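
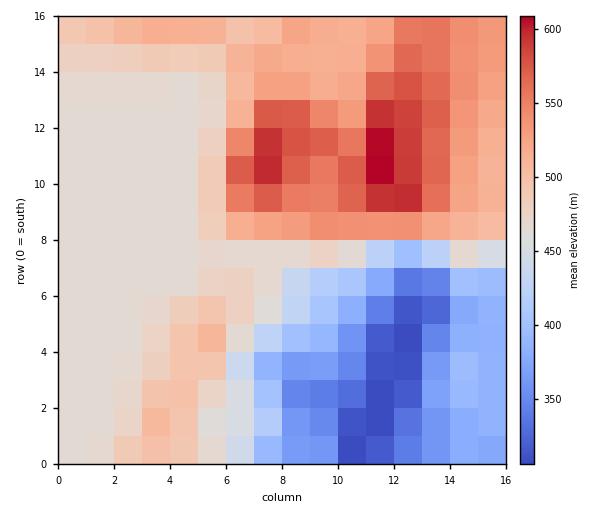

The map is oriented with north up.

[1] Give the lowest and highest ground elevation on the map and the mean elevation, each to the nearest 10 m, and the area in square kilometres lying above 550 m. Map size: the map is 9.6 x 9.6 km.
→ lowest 300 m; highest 620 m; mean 470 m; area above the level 12.6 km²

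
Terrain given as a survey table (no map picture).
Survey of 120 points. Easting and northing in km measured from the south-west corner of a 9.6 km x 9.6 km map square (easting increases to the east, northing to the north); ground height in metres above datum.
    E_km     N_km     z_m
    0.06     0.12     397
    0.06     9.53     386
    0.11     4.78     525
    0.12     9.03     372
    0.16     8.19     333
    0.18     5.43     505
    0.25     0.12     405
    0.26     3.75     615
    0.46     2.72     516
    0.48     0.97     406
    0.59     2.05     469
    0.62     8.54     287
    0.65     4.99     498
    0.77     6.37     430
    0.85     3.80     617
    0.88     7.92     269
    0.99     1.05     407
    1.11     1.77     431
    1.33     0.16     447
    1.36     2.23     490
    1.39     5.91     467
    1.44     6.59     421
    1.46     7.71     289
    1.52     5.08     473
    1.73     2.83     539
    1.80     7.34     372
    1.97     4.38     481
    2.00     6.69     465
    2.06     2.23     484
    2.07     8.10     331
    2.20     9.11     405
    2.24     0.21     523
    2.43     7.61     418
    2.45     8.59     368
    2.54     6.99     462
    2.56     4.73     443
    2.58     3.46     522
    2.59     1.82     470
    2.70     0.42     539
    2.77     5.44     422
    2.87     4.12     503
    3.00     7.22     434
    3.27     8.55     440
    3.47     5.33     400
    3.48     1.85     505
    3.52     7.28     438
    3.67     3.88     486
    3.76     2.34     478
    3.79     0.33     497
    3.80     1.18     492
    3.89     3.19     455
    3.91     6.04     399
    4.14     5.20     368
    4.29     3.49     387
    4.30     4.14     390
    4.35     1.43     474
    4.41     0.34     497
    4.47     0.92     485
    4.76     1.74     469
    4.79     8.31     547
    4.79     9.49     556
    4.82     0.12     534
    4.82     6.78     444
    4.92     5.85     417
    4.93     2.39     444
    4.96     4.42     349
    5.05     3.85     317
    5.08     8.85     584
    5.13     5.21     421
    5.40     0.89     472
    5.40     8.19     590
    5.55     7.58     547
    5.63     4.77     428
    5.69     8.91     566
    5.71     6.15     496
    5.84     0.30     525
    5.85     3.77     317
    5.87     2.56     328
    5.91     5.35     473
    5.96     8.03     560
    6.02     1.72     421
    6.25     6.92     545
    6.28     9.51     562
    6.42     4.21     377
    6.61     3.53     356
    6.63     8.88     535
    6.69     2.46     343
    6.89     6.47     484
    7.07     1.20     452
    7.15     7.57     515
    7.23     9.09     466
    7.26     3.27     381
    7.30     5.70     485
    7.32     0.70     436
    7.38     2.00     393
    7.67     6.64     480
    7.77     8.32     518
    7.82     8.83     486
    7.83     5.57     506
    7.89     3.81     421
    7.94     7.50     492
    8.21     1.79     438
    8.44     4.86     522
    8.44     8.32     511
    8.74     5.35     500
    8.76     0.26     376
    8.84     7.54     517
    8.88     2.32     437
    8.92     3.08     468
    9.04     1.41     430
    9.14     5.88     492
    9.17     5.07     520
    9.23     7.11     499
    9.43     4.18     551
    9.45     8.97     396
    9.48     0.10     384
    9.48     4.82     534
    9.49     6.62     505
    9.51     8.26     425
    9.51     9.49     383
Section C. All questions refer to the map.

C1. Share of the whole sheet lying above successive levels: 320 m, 97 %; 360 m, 92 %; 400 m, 82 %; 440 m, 63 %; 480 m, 40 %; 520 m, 16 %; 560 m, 4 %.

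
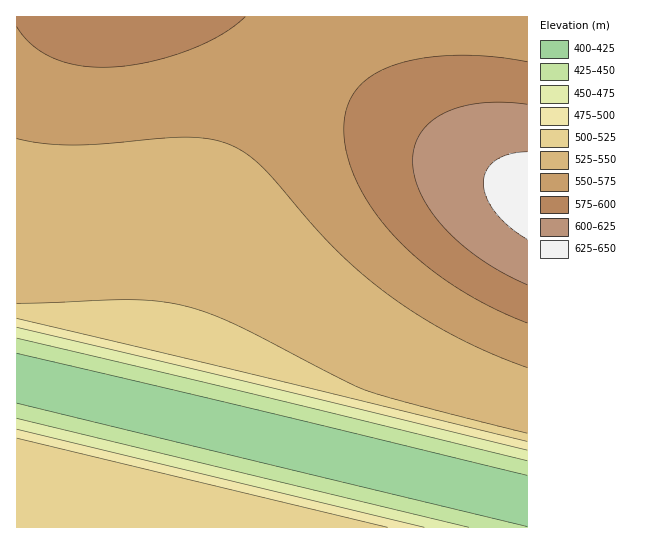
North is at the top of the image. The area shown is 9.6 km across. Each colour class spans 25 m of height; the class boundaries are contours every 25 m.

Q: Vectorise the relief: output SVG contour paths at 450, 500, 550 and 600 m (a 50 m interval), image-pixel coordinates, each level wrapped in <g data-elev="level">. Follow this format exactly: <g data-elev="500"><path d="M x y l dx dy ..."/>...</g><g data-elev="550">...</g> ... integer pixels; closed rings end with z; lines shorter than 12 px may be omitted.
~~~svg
<g data-elev="450"><path d="M469 527l-452-109"/><path d="M17 338l510 123"/></g><g data-elev="500"><path d="M388 527l-371-89"/><path d="M17 318l510 123"/></g><g data-elev="550"><path d="M17 139l28 5 30 1 92-7 24-1 23 3 19 6 14 8 14 11 70 80 26 24 28 23 33 23 35 20 37 18 37 15"/></g><g data-elev="600"><path d="M527 104l-24-2-21 1-20 3-17 7-15 9-9 11-6 13-2 15 2 16 6 17 10 17 14 18 17 16 20 15 21 13 24 12"/></g>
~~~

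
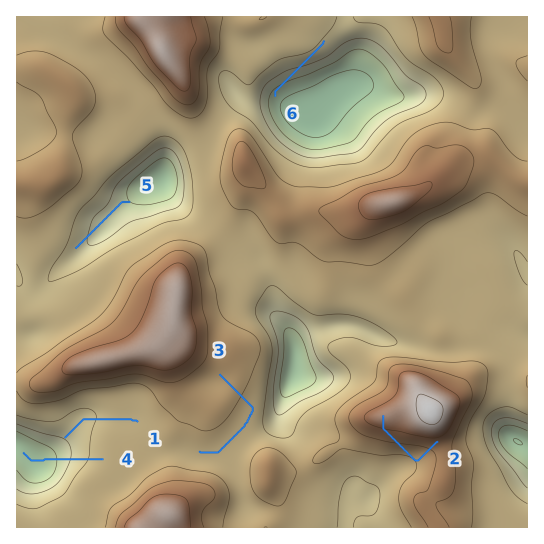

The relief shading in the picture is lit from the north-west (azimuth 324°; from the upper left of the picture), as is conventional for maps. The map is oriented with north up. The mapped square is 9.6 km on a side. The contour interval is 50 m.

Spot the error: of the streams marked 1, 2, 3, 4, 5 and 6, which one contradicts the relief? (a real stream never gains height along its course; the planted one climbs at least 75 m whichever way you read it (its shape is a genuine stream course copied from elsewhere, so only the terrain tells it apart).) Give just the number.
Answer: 2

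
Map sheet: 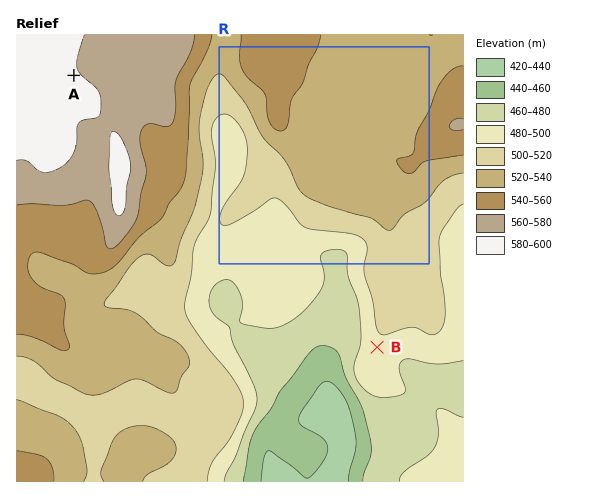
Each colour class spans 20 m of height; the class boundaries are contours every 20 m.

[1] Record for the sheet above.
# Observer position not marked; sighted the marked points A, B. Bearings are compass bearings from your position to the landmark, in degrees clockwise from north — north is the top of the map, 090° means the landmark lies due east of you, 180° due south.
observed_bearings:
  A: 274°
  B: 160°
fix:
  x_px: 283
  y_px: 90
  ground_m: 545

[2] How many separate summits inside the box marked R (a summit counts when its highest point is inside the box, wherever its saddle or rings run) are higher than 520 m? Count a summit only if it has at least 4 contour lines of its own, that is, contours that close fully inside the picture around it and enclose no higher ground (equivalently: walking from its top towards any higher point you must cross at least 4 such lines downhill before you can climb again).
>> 0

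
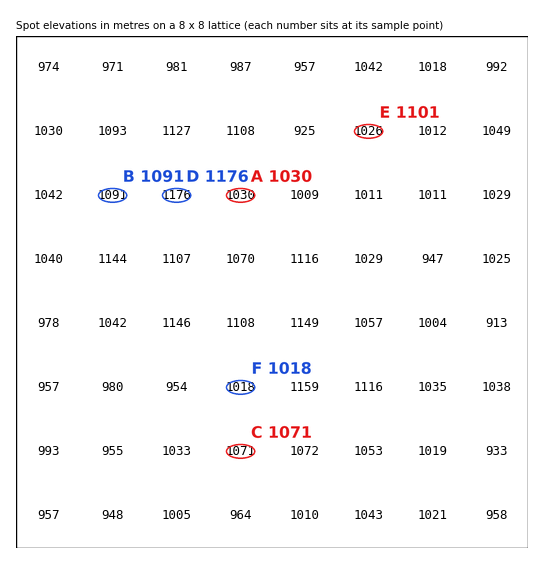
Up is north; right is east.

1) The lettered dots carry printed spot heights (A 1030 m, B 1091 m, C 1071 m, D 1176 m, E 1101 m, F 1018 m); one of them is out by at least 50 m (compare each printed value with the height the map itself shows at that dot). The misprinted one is E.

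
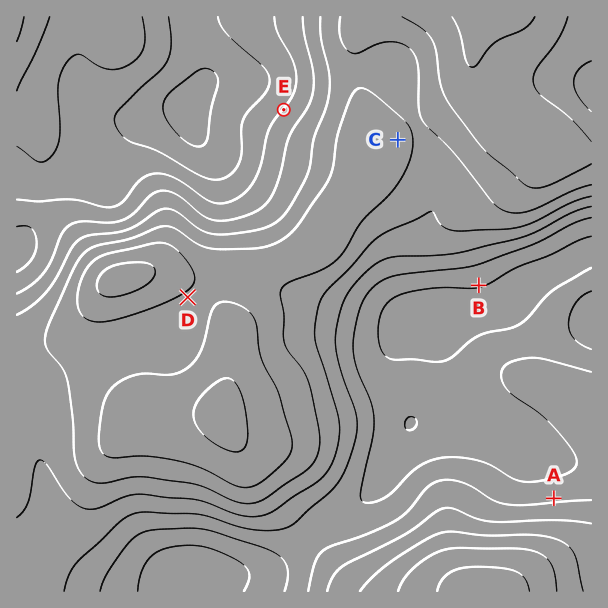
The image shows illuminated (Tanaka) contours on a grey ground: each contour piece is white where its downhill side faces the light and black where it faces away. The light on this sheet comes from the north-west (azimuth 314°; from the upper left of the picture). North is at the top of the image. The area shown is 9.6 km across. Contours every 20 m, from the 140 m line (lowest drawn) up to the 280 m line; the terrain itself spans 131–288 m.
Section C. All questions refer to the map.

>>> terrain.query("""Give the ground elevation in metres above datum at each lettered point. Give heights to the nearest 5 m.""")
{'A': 195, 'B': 160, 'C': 245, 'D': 260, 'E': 180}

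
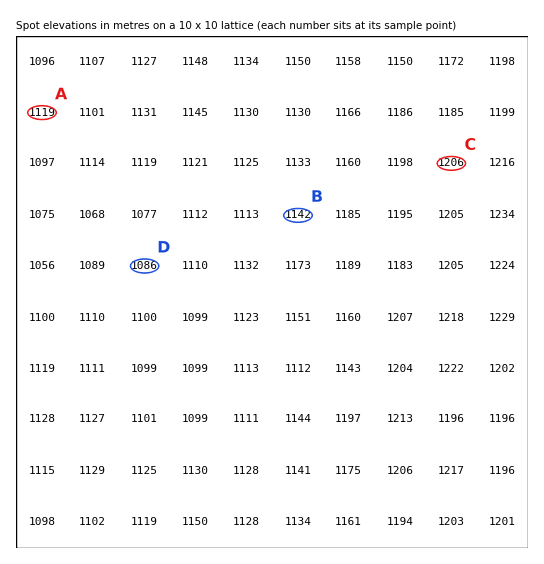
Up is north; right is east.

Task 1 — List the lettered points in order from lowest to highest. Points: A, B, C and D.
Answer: D A B C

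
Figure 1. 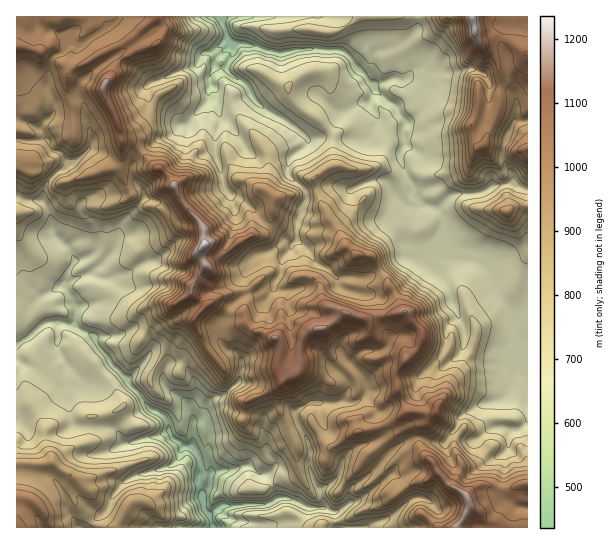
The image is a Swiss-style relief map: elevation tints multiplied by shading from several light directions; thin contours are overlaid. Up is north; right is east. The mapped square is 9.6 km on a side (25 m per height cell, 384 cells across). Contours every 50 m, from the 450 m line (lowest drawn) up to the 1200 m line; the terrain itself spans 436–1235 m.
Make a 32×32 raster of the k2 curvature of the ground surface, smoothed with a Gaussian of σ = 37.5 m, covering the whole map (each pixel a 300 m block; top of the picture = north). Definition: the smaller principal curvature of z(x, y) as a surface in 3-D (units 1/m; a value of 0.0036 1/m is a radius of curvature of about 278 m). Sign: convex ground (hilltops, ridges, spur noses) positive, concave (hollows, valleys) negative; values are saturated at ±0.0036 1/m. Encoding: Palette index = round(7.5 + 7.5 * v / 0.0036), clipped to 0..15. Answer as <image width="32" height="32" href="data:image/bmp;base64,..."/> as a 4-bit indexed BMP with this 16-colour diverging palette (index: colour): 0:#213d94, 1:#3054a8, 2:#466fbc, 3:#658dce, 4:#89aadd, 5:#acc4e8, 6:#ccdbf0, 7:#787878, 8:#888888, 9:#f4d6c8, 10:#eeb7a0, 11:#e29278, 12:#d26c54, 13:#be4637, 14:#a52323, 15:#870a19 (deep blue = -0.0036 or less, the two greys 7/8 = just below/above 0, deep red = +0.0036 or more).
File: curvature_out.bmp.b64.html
<image width="32" height="32" href="data:image/bmp;base64,Qk12AgAAAAAAAHYAAAAoAAAAIAAAACAAAAABAAQAAAAAAAACAAATCwAAEwsAABAAAAAAAAAAlD0hAKhUMAC8b0YAzo1lAN2qiQDoxKwA8NvMAHh4eACIiIgAyNb0AKC37gB4kuIAVGzSADdGvgAjI6UAGQqHAIR0ZHUjIgVmdnUzMlU2VndoVWNnh0AQAAAAAnYBI3VlZVZ2B2hwWIdGMEMXVUZXZ1Znd2ABYSJDVggVNFNjFUdlgzNXpjFXRkcHB2VnVUQ0RUZ3MAEkRmR3BmM1MhI2Rld0ZWiQZEeEYXRnVmdgdVV3ZneFBEVFVEFDRURkkyVmd3d3YINEIFR2R1VHRHZWd3d3dwJ0dHQmeHVUViNHdndnZ4FlNFWEFnZzVGWUM2Z3V1hSaTVGRGV0NTVEWCVmd3MzNVRWRkdkZIdEZVgzZnd3dHdnVxVEc2NGhleVQ3Z3dnR3ZFVkVERUVSM0ZkV3Z3dlZmZDVVRHJ2Q1WERXd3d3hWZ2QTVTRjYiZ2NGd3d3d3V3aGJHVENDNYdzZ3d2ZmZXZmZmNlJ1UnZlRnd3ZWWGRlY0VVdiVHFoZVd3ZXakMGZGYyRUUlaEJ1dmdmM1hVJWdGA3dTRoUFRCNldlYRB4EYdilkYGZERoeHZXVnMVeAQEYzc1J0dkVlRWZ1aHCjFpNXZSVkVodUVnd1dWZwZEVzV1ZFZWdiWHd2dHVHVhd0c2ZVVkV0J3dnZSd2R0c3dFODQndTgHd2d3J3dkgVV1RyRkUSQgeGh4cXZ3YwBnVzV0RnVhMnEAIAZ3d2NVSHZWVnZmVlEFhkdWd2ZVlVd2dnZmZjMTNERFZ3dkY3R3"/>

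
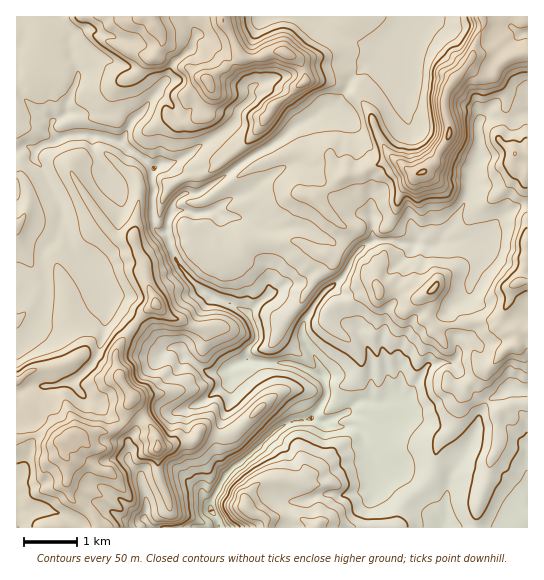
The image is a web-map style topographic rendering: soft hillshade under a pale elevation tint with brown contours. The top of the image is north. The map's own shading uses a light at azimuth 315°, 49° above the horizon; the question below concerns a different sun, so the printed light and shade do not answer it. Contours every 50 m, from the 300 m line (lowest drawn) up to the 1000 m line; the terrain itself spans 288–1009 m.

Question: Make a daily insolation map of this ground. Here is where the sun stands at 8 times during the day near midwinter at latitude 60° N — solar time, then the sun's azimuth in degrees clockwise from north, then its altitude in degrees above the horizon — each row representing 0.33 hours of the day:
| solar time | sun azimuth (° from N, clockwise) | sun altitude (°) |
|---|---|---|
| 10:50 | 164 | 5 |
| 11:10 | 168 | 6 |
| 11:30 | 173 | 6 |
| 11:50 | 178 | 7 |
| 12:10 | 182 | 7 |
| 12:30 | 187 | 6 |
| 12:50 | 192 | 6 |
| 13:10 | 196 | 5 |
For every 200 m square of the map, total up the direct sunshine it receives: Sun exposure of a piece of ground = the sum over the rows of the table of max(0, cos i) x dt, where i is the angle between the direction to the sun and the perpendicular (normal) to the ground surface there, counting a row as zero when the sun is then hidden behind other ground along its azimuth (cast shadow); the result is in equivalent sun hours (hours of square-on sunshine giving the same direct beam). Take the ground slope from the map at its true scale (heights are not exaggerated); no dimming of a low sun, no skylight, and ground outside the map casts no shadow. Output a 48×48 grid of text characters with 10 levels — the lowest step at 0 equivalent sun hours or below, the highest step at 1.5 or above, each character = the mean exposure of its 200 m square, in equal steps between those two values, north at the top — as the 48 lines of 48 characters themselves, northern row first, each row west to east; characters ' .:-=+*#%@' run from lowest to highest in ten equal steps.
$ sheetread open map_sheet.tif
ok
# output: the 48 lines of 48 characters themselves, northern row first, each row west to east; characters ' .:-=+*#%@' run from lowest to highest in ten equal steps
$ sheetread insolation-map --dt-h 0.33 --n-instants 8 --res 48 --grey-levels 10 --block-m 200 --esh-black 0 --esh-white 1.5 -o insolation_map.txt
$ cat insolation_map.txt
....:**+---=-  .:.::         ..::....      ::::-
.....--.-=++=:... .+          ::::..       .:. .
......-*=  .:-::   ..          ....          .  
.....:.:*%+. :*:    .  :=:    ....         ..  :
.....::.  =*%@+     +@@@@@+......         :-.-%@
::::::..   -*#-=:  +#%=.      ..         .+-:+##
::::-:..:-+++.  =+..::    =%%+:         .+#@@#--
:----.::-=+=- .:-*#=-.   =@%*+=:        :=+#%+:.
.:--------=-   -:-##+   =@#=:.:=:      ...-+:.. 
:.:- .::::=  ...::=+:..-#*=.   .-       . :-    
::..::-++*- .=++*%%-  -%#:      ::      . .:    
=+=       .==+**#+.  .%%:        -      -+-::   
..         =*+++:   .#+   .      ..    .##=:=-  
  :.  . :   -.    .:#: .:::::.    =:   .=+-.  ::
  .-:  ..:.     .:+* .--:   ..  .==*- :+=::.:==:
.  :-:  ...    =*#- :=-.     :=+=++==#%+....:-+=
.  .--     .. +-. .==:.::..  :----::@@@@*=.. -=*
    :--      .- :=+:..:::=+=. ::--:-#@%%%=..---:
 :...:-:     .     :::::---==.  .-:++*++=::--:  
:::...:-.             .::::-=+:  ..=:::...::..  
-::...:--      ...  ..      :-==+.==:.  .::..   
:::...:----.   .:.  .::---:.  :+.        ....  :
:.....:.:-:.   .-:...:-+=---:.--          ..   .
:...... ....    :--::--====--=+   .       ..    
.....     ::     .=========:=%: :       .:.     
.. ..      :       .=+=:.  :*  :-:...  --.   :=#
.                    -=   .*.  :==+-.:++-   ..--
            ++        .   += :-=+#*::+--     .-:
           .+%*-      ::.-*..::--=+**-:   ...:. 
           :-=*#+---:. .:=--+-. ::-=*+-:-==---..
           .. .:--+##=  -=.=++=.:=-===*+.-.::. .
                .=++-  .:...=++=:--==-***-.  :#+
                 ::        .:=-=-----==...: .##*
 -:.                        .:::-----=.   :=+*++
=:.     =+                    .:------:.. :+*=:-
.        ::   ..        .++-. :==--:::-+=--=-   
:.        =*           -*:    :: ....:---=++. .:
..       .==          +*.       .:....:-===-:-:-
         .+-      .  =+         .....  .:-=:::=-
.:  .:..-++:.    =-:=-          .....  .-=-...:-
=:.---=:::--:-=*%#++=          .....::.:--.  :::
=:.=--==:  +@@@#%*++.          ...::::::::  :---
::=+-=+-.  =-:.=+*=:            .......::. .:--:
.:=::--+#- .-: .=#+    ... ..         :-:...:--:
::-+*-:.:*..==  .+=     :--. .:.     .--:...--::
:-=++-..:.*:--. ..:                 .:::::.:-:::
:.  -*=  -+*--=.. .##+.              .::::-=-:..
:    :=:  : +@@@#=.*@@*:---. :.      ..:::--:..:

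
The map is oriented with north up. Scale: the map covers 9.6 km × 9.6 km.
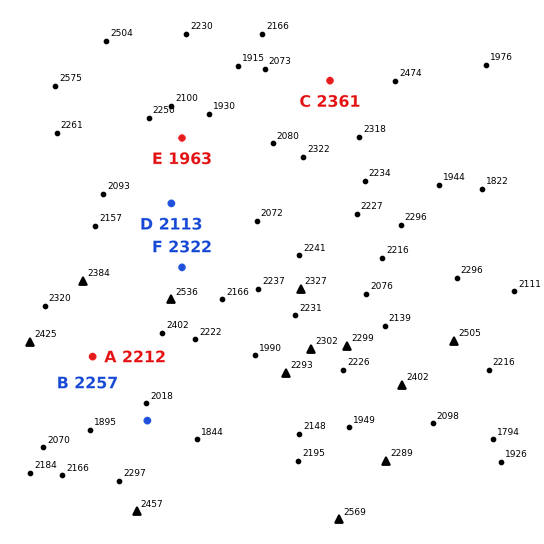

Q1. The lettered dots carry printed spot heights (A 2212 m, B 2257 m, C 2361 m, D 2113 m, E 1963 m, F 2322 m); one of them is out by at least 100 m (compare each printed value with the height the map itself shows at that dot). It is B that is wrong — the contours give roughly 2057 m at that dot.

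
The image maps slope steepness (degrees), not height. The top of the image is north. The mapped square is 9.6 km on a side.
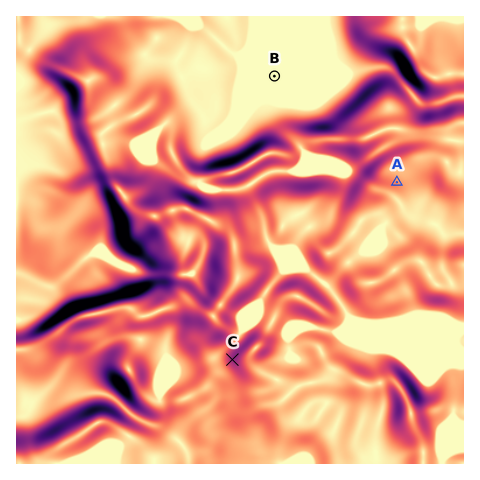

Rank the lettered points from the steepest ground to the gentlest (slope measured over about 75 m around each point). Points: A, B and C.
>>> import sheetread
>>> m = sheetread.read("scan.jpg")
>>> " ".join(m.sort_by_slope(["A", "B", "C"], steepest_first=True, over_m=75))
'C A B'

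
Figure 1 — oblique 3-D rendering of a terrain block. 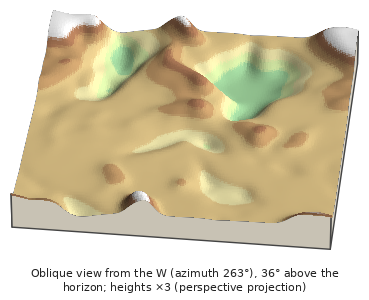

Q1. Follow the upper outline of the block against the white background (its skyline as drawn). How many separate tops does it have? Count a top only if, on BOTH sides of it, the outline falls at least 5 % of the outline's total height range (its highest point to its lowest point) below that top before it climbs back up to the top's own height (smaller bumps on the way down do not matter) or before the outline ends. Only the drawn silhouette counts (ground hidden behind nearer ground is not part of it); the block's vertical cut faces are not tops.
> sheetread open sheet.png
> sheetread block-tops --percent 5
2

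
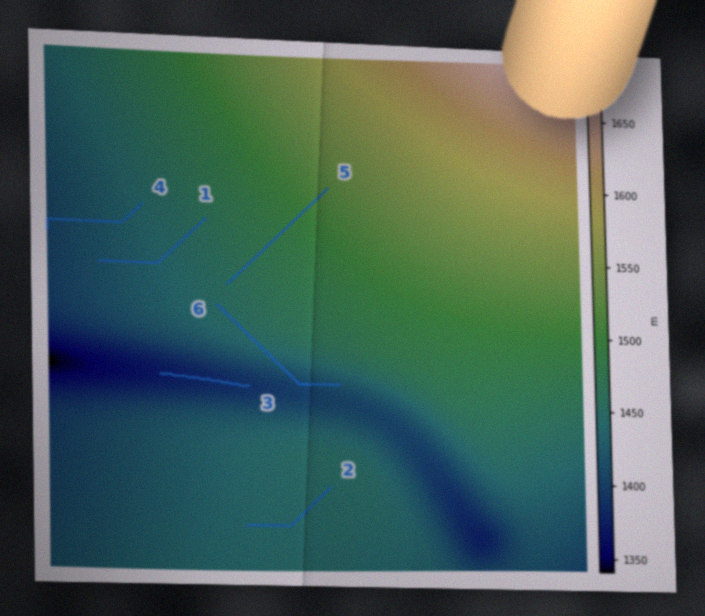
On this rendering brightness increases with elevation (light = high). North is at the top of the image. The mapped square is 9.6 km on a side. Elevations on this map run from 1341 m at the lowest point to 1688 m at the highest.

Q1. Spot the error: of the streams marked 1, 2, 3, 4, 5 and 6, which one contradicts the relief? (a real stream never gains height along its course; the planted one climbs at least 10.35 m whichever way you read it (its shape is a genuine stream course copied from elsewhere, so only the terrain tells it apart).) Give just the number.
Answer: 6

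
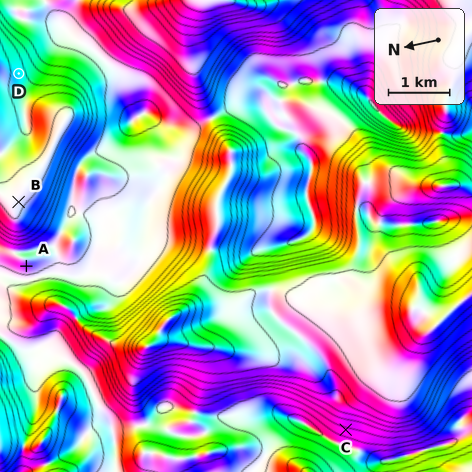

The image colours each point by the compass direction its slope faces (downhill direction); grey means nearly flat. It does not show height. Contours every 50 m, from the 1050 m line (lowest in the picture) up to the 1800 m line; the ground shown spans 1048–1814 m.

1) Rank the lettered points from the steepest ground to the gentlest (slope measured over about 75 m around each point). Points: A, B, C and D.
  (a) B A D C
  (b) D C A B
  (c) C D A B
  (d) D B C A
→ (c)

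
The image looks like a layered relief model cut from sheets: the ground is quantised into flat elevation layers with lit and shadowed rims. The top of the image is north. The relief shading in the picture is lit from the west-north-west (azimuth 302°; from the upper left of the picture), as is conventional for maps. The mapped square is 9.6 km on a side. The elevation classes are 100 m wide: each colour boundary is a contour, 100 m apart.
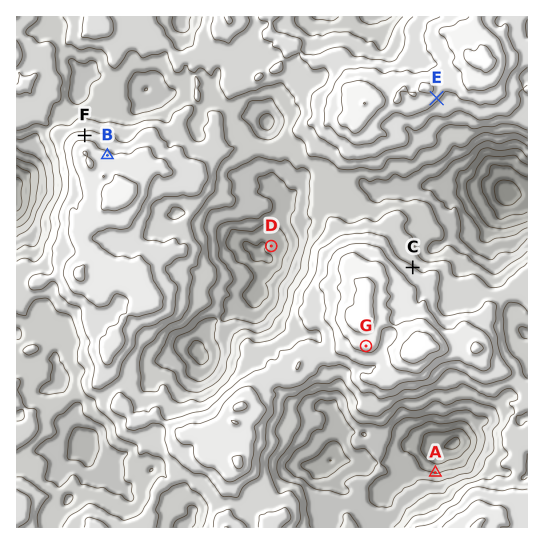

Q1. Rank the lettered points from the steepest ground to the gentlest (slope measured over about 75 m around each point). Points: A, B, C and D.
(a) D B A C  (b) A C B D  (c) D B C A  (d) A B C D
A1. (b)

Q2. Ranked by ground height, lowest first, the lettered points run F E G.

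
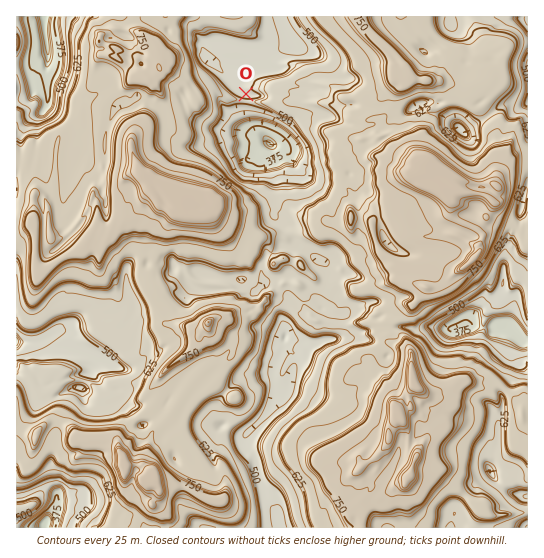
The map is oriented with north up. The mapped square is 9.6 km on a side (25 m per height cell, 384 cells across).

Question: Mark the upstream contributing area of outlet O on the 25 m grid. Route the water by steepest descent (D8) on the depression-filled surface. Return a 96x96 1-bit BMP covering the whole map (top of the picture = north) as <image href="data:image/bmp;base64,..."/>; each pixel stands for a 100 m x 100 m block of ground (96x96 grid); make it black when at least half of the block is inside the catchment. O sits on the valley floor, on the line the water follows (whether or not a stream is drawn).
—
<image width="96" height="96" href="data:image/bmp;base64,Qk2+BAAAAAAAAD4AAAAoAAAAYAAAAGAAAAABAAEAAAAAAIAEAAATCwAAEwsAAAIAAAAAAAAA////AAAAAAAAAAAAAAAAAAAAAAAAAAAAAAAAAAAAAAAAAAAAAAAAAAAAAAAAAAAAAAAAAAAAAAAAAAAAAAAAAAAAAAAAAAAAAAAAAAAAAAAAAAAAAAAAAAAAAAAAAAAAAAAAAAAAAAAAAAAAAAAAAAAAAAAAAAAAAAAAAAAAAAAAAAAAAAAAAAAAAAAAAAAAAAAAAAAAAAAAAAAAAAAAAAAAAAAAAAAAAAAAAAAAAAAAAAAAAAAAAAAAAAAAAAAAAAAAAAAAAAAAAAAAAAAAAAAAAAAAAAAAAAAAAAAAAAAAAAAAAAAAAAAAAAAAAAAAAAAAAAAAAAAAAAAAAAAAAAAAAAAAAAAAAAAAAAAAAAAAAAAAAAAAAAAAAAAAAAAAAAAAAAAAAAAAAAAAAAAAAAAAAAAAAAAAAAAAAAAAAAAAAAAAAAAAAAAAAAAAAAAAAAAAAAAAAAAAAAAAAAAAAAAAAAAAAAAAAAAAAAAAAAAAAAAAAAAAAAAAAAAAAAAAAAAAAAAAAAAAAAAAAAAAAAAAAAAAAAAAAAAAAAAAAAAAAAAAAAAAAAAAAAAAAAAAAAAAAAAAAAAAAAAAAAAAAAAAAAAAAAAAAAAAAAAAAAAAAAAAAAAAAAAAAAAAAAAAAAAAAAAAAAAAAAAAAAAAAAAAAAAAAAAAAAAAAAAAAAAAAAAAAAAAAAAAAAAAAAAAAAAAAAAAAAAAAAAAAAAAAAAAAAAAAAAAAAAAAAAAAAAAAAAAAAAAAAAAAAAAAAAAAAAAAAAAAAAAAAAAAAAAAAAD4AAAAAAAAAAAAAD/+AAAAAAAAAAAAAP//AAAAAAAAAAAAAf//gAAAAAAADAAAA///gAAAAAAAHAAAA///gAAAAAAAPwAAB///wAAAAAAAf/+AB///gAAAAAAA///AB///AAAAAAAB////j//4AAAAAAAD///////wAAAAAAAD///////wAAAAAAAB///////wAAAAAAAB///////gAAAAAADH///////gAAAAAAH///////+AAAAAAAf///////+AAAAAAA////////8AAAAAAD////////4AAAAAAH////////4AAAAAAH////////wAAAAAAP////////AAAAAAAP///////+AAAAAAAP///////8AAAAAAAf///////4AAAAAAAP///////wAAAAAAAH///////AAAAAAAAH///////AAAAAAAAD///////AAAAAAAAB//////wAAAAAAAAA//////AAAAAAAAAA/////4AAAAAAAAAA//5//gAAAAAAAAAAfjB/8AAAAAAAAAAAfAA+AAAAAAAAAAAA+AAAAAAAAAAAAAAB8AAAAAAAAAAAAAAA4AAAAAAAAAAAAAAAAAAAAAAAAAAAAAAAAAAAAAAAAAAAAAAAAAAAAAAAAAAAAAAAAAAAAAAAAAAAAAAAAAAAAAAAAAAAAAAAAAAAAAAAAAAAAAAAAAAAAAAAAAAAAAAAAAAAAAAAAAAAAAAAAAAAAAAAAAAAAAAAAAAAAAAAAAAA="/>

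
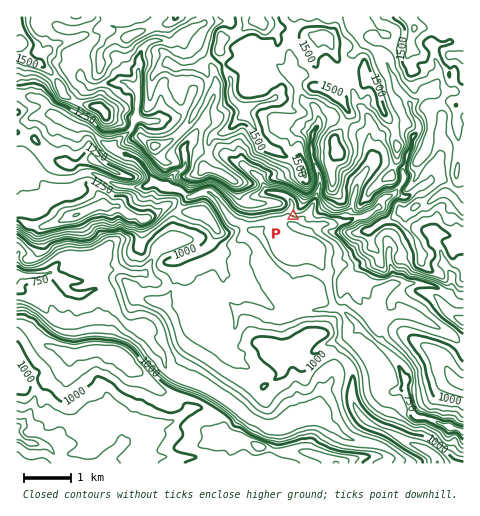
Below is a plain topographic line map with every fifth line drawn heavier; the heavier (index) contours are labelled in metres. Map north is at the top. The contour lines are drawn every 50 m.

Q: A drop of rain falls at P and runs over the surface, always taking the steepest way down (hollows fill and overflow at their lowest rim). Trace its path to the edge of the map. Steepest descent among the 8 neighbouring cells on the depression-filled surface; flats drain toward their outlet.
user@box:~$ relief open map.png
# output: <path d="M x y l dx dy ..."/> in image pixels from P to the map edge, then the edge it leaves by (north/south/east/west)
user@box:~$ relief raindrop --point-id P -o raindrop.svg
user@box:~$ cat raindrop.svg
<path d="M293 216l0 7 5 1 4 4 6 1 7 7 8 5 6 5 0 11-1 1 0 7 1 1 0 24 1 1 0 6 3 4 0 4 6 4 4 2 7 7 1 0 32 31 2 1 12 13 6 12 1 15 3 5 2 5 4 10 0 3 6 4 5 0 18 8 3 0 3 3 8 0 4 3 3 0"/>
exit: east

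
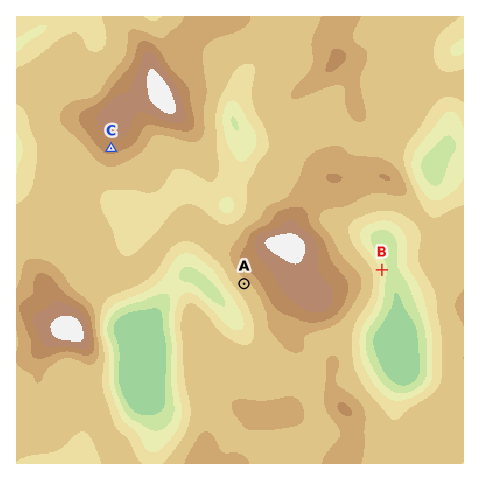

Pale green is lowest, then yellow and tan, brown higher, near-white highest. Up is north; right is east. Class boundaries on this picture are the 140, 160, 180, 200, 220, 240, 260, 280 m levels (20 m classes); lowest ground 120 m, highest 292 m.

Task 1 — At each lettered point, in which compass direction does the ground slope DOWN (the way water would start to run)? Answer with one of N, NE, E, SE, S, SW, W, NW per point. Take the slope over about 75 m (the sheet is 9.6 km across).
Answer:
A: SW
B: E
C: S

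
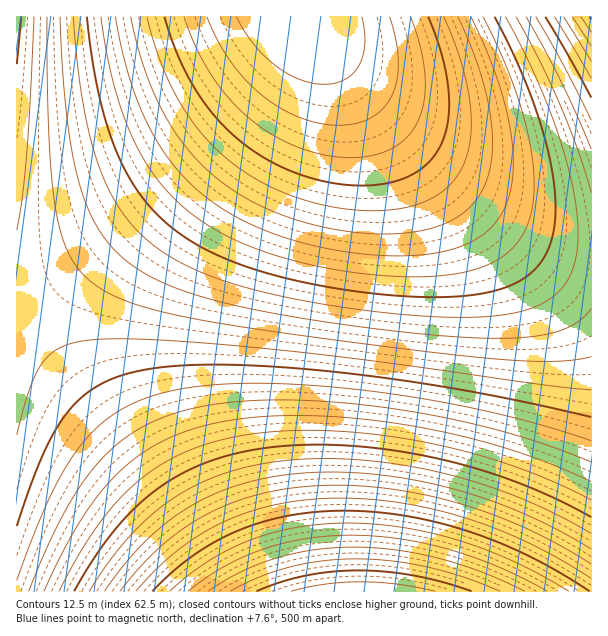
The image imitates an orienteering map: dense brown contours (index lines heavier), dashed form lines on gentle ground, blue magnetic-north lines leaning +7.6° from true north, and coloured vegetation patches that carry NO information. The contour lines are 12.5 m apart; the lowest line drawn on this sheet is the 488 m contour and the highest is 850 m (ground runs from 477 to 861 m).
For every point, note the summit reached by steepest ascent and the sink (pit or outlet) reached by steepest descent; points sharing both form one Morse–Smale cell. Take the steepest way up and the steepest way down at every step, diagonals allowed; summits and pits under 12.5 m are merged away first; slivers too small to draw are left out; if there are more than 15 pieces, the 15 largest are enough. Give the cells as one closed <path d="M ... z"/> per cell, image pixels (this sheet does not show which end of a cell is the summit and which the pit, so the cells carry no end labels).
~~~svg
<path d="M306 16l-5 1-1 18-14 28-22 32-30 34-91 88-71 60-56 44 1 271 575-1 0-342-25-2-33-11-37-20-36-28-41-36-44-45-38-45z"/><path d="M300 16l-284 1 1 303 55-43 71-60 91-88 30-34 26-39 11-27z"/><path d="M591 16l-283 0-1 2 31 44 38 45 44 45 41 36 36 28 37 20 33 11 24 1z"/>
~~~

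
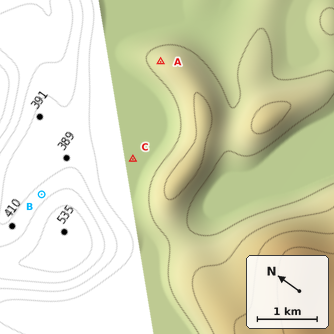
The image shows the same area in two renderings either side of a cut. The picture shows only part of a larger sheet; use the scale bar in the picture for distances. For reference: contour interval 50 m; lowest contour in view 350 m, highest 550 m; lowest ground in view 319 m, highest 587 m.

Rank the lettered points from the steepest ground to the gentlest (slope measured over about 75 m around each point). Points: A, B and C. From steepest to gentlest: B A C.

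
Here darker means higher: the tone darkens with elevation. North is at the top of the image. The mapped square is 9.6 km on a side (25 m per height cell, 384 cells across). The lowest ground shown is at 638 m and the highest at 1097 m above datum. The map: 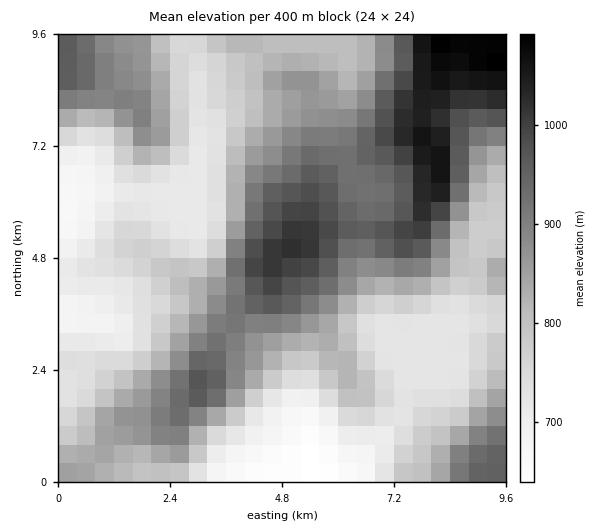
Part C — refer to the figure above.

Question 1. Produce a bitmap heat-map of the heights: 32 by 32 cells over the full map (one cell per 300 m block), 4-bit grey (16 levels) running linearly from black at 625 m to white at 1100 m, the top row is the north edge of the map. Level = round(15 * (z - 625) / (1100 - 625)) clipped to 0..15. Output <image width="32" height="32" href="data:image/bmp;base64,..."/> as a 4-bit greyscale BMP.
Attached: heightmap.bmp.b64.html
<image width="32" height="32" href="data:image/bmp;base64,Qk12AgAAAAAAAHYAAAAoAAAAIAAAACAAAAABAAQAAAAAAAACAAATCwAAEwsAABAAAAAAAAAAAAAAABEREQAiIiIAMzMzAERERABVVVUAZmZmAHd3dwCIiIgAmZmZAKqqqgC7u7sAzMzMAN3d3QDu7u4A////AHd2ZlVUIREREQERI1Znmqp3d2ZmdjIRERABESNVZ5qqZnd2eIdDIhERESIjRVaJqlVneImYVDMiEREjMzRVaJlFZ4iJqXZTIhESREM0VFaIRFZ3iaqpdTIiI1VUM0RFdzNFZ4mruoZUMjVmVDMzNGczRVZ4mrqYZURFZlQzMzRWRERFV4q6mHZVVmVDMzMzRTMzM0Z4qph3ZmdlMzMzNFUiIiNFeJmYiHd3ZDMzMzNFIiIjRWeJmZmYd1QzMzMzRCIiM0RWeJqrqZhlRERDM0QiIjNEVniau7qph2ZmVERVMzM0RWZnmsy7uph3eHZVZzM0RFVVV5vMzLqYiZmHZWciNEVUQzWLzNzLqZq7qGVVEiNFRDM0erzNy7q7zLllVREjRDMzNGm7zMu6q7zKdVURIzMzMzRpq8zLqqq83JZVESIzMzM0aKu7u6marN2nVRIiMzMzNGiaq7qpqrzuuGUiIkVUMzRoiZqqmqq87rhmIiNGdkMzV4iaqZq7ze65d0M0V4dTM1Z4iZmavN3tuphlVXiXUzNWZ4iIiazd3Lqqh3eJh1M0RWd3iIibzdzLvJmZmYdTRFVnd4d3m83t3N2qmYiGU0RVZ4iHZ4q97t3uuqmIdkREVWd3dmZ5re7u77qYiHZERVZmZmZmeK3u7v+6mIh1RFZmZmZmZnit7+7v"/>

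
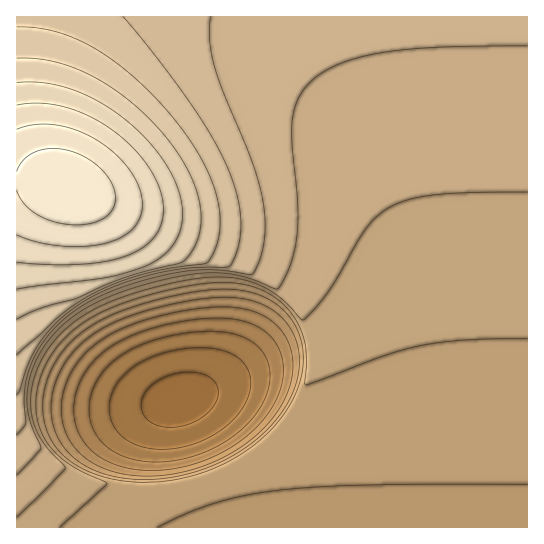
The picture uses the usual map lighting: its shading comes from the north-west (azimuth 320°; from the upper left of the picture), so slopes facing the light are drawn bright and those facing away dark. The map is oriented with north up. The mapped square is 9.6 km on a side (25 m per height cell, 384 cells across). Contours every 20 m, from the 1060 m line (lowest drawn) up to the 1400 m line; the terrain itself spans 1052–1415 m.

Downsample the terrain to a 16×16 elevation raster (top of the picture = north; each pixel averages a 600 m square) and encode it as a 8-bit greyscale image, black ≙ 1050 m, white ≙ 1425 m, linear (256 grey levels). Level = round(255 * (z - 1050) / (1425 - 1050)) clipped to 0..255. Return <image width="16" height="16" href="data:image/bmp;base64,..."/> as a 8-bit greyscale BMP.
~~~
<image width="16" height="16" href="data:image/bmp;base64,Qk02BQAAAAAAADYEAAAoAAAAEAAAABAAAAABAAgAAAAAAAABAAATCwAAEwsAAAABAAAAAAAAAAAAAAEBAQACAgIAAwMDAAQEBAAFBQUABgYGAAcHBwAICAgACQkJAAoKCgALCwsADAwMAA0NDQAODg4ADw8PABAQEAAREREAEhISABMTEwAUFBQAFRUVABYWFgAXFxcAGBgYABkZGQAaGhoAGxsbABwcHAAdHR0AHh4eAB8fHwAgICAAISEhACIiIgAjIyMAJCQkACUlJQAmJiYAJycnACgoKAApKSkAKioqACsrKwAsLCwALS0tAC4uLgAvLy8AMDAwADExMQAyMjIAMzMzADQ0NAA1NTUANjY2ADc3NwA4ODgAOTk5ADo6OgA7OzsAPDw8AD09PQA+Pj4APz8/AEBAQABBQUEAQkJCAENDQwBEREQARUVFAEZGRgBHR0cASEhIAElJSQBKSkoAS0tLAExMTABNTU0ATk5OAE9PTwBQUFAAUVFRAFJSUgBTU1MAVFRUAFVVVQBWVlYAV1dXAFhYWABZWVkAWlpaAFtbWwBcXFwAXV1dAF5eXgBfX18AYGBgAGFhYQBiYmIAY2NjAGRkZABlZWUAZmZmAGdnZwBoaGgAaWlpAGpqagBra2sAbGxsAG1tbQBubm4Ab29vAHBwcABxcXEAcnJyAHNzcwB0dHQAdXV1AHZ2dgB3d3cAeHh4AHl5eQB6enoAe3t7AHx8fAB9fX0Afn5+AH9/fwCAgIAAgYGBAIKCggCDg4MAhISEAIWFhQCGhoYAh4eHAIiIiACJiYkAioqKAIuLiwCMjIwAjY2NAI6OjgCPj48AkJCQAJGRkQCSkpIAk5OTAJSUlACVlZUAlpaWAJeXlwCYmJgAmZmZAJqamgCbm5sAnJycAJ2dnQCenp4An5+fAKCgoAChoaEAoqKiAKOjowCkpKQApaWlAKampgCnp6cAqKioAKmpqQCqqqoAq6urAKysrACtra0Arq6uAK+vrwCwsLAAsbGxALKysgCzs7MAtLS0ALW1tQC2trYAt7e3ALi4uAC5ubkAurq6ALu7uwC8vLwAvb29AL6+vgC/v78AwMDAAMHBwQDCwsIAw8PDAMTExADFxcUAxsbGAMfHxwDIyMgAycnJAMrKygDLy8sAzMzMAM3NzQDOzs4Az8/PANDQ0ADR0dEA0tLSANPT0wDU1NQA1dXVANbW1gDX19cA2NjYANnZ2QDa2toA29vbANzc3ADd3d0A3t7eAN/f3wDg4OAA4eHhAOLi4gDj4+MA5OTkAOXl5QDm5uYA5+fnAOjo6ADp6ekA6urqAOvr6wDs7OwA7e3tAO7u7gDv7+8A8PDwAPHx8QDy8vIA8/PzAPT09AD19fUA9vb2APf39wD4+PgA+fn5APr6+gD7+/sA/Pz8AP39/QD+/v4A////AHFpYl5aWFdWVlZWVlZWVlZ7cFxNSVJaWllZWVlZWVlZgVEsGxUaL1NdXVxcXFxcXHc8Hg0FBg8nV2FgX19fX197QSIQBgQKGT9lZGNiYmJil1g2IhcSFSA8amhmZWVlZbOPX0c5MC83V3FtamloaGjEwa6McmNea3t2cG1sa2tr19nY0sOwoZGDeXNwb25ubujt7OPTvaeUhXt1c3FxcXHy9/Pn07ukkYR8d3V0dHR07/Lr3MexnY2DfXl4d3d3d+Lh2Mm3pJWJgn57enp6enrOy8O2p5qPiIOAfn19fX19u7ewp52UjYiEgoGAgICAgKyppZ6Yko2JhoWEg4ODg4I="/>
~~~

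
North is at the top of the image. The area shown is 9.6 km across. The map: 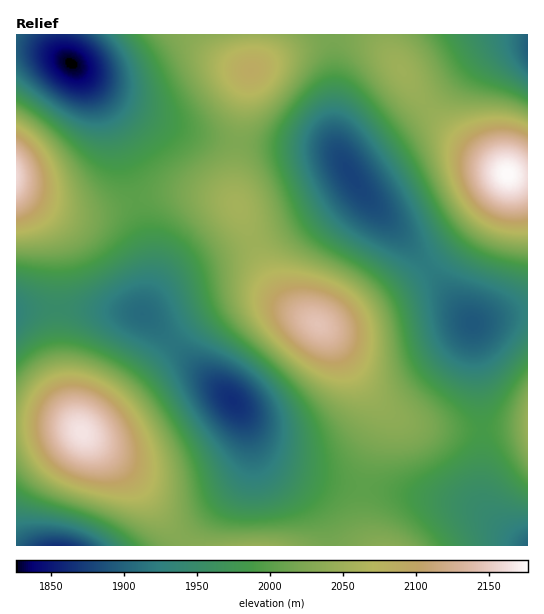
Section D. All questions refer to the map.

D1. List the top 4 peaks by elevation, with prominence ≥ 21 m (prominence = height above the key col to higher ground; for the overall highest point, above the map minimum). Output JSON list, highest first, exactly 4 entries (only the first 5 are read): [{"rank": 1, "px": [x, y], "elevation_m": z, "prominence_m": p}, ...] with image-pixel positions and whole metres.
[{"rank": 1, "px": [507, 173], "elevation_m": 2177, "prominence_m": 351}, {"rank": 2, "px": [82, 432], "elevation_m": 2166, "prominence_m": 164}, {"rank": 3, "px": [318, 324], "elevation_m": 2144, "prominence_m": 126}, {"rank": 4, "px": [251, 71], "elevation_m": 2089, "prominence_m": 66}]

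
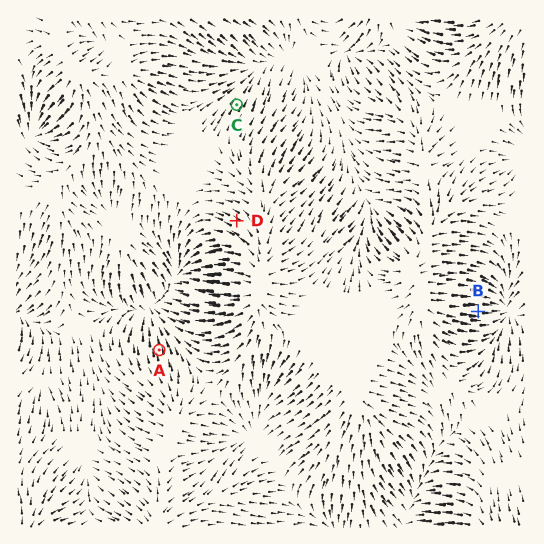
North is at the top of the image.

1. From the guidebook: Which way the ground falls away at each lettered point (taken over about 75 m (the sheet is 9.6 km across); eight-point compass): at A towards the N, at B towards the E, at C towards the NE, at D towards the NW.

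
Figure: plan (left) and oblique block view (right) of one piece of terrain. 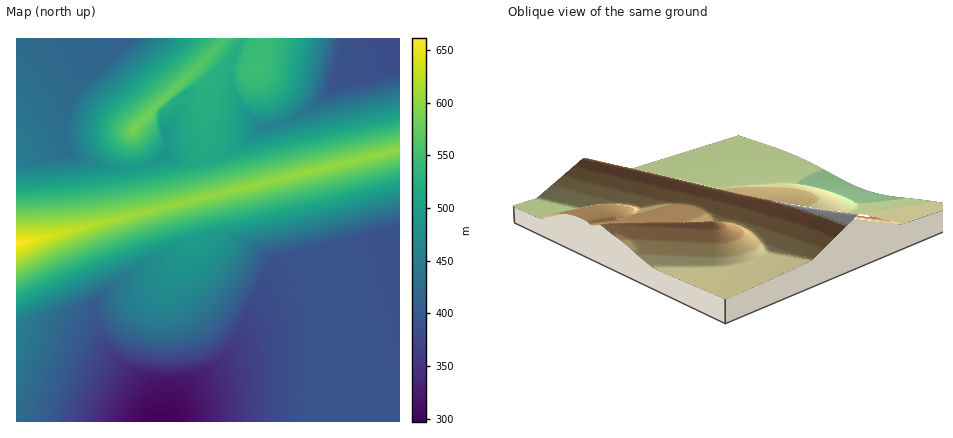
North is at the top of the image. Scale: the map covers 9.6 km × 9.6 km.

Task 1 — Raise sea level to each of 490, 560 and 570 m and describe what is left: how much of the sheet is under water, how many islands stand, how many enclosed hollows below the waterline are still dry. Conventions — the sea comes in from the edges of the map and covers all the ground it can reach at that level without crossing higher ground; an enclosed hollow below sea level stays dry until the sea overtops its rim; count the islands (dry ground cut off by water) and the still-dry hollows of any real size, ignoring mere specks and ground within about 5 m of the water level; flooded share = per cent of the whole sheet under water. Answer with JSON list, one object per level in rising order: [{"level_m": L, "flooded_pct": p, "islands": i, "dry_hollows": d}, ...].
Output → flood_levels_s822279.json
[{"level_m": 490, "flooded_pct": 64, "islands": 0, "dry_hollows": 1}, {"level_m": 560, "flooded_pct": 89, "islands": 1, "dry_hollows": 0}, {"level_m": 570, "flooded_pct": 91, "islands": 1, "dry_hollows": 0}]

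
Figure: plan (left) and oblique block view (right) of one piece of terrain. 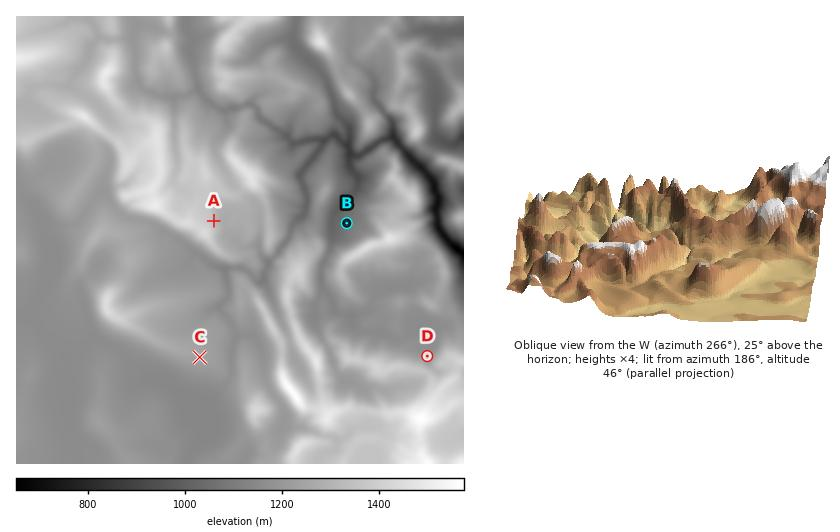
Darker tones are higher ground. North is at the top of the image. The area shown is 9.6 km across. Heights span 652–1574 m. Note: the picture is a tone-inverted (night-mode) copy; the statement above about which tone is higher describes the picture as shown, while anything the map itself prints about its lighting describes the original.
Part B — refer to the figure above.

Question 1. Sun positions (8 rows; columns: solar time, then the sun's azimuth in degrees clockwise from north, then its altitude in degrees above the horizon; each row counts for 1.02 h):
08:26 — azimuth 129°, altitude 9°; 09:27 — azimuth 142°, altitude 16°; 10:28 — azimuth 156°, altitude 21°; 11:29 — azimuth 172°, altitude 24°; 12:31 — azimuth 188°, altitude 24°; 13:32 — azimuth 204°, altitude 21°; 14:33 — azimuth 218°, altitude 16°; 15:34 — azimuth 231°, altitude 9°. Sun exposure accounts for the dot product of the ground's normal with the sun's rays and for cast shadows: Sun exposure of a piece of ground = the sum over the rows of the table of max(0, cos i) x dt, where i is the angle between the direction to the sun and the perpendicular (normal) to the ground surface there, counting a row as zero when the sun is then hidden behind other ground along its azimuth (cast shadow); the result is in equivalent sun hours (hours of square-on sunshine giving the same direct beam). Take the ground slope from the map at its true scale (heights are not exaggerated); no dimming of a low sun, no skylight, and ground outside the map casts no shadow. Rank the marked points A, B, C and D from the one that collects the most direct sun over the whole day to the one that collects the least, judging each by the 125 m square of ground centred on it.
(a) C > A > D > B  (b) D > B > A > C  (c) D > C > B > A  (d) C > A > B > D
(d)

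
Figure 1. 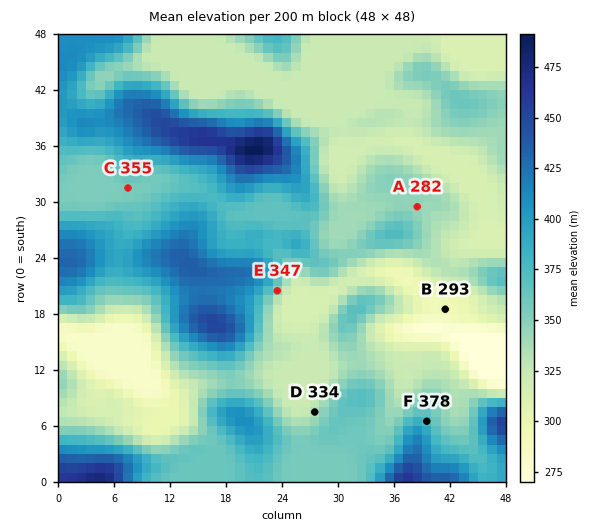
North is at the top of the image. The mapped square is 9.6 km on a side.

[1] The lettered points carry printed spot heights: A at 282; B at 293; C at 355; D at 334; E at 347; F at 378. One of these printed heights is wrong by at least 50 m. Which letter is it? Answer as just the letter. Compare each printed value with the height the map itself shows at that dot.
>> A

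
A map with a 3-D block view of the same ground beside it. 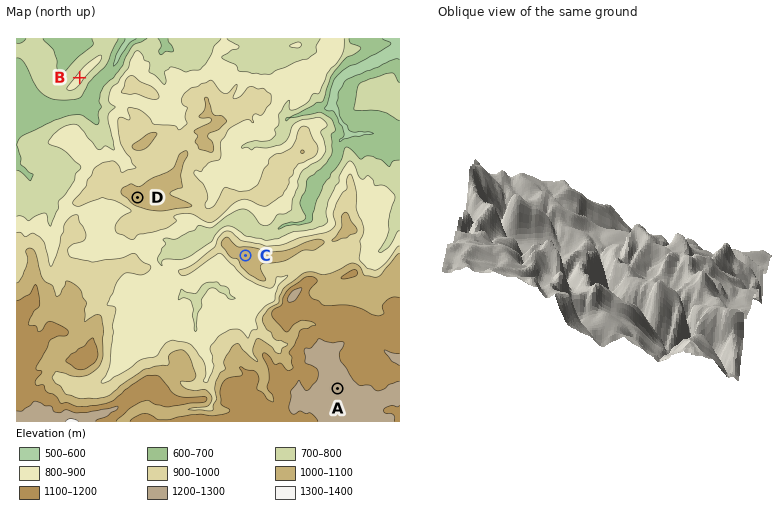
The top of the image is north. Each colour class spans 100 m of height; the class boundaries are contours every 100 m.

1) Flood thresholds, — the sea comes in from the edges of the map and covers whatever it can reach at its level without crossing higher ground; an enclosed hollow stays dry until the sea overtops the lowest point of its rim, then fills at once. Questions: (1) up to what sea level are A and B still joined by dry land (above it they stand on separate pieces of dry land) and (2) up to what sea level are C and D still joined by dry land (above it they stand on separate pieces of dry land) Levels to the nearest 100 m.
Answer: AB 700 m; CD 900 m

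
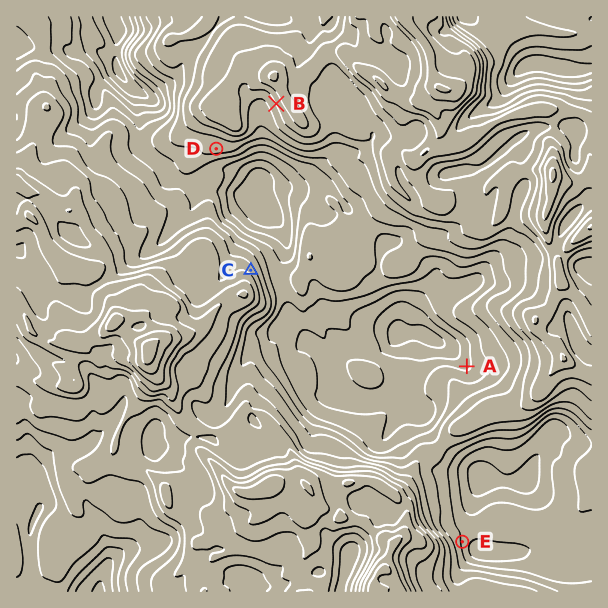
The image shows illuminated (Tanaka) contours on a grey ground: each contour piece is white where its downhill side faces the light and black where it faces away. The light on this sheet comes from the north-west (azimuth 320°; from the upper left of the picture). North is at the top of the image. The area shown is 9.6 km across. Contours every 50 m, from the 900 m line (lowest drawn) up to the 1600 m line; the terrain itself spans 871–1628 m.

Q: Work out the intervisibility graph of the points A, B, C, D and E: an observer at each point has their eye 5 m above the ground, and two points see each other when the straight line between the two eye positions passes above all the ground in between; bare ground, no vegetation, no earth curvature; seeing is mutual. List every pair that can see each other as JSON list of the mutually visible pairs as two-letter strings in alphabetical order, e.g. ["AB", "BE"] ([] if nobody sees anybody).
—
["AC", "BC", "CD"]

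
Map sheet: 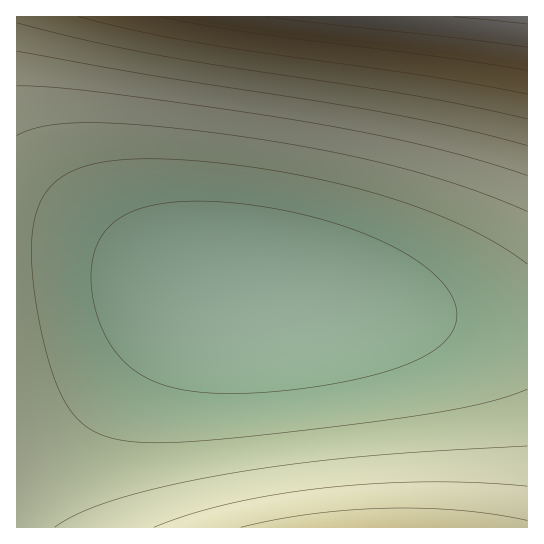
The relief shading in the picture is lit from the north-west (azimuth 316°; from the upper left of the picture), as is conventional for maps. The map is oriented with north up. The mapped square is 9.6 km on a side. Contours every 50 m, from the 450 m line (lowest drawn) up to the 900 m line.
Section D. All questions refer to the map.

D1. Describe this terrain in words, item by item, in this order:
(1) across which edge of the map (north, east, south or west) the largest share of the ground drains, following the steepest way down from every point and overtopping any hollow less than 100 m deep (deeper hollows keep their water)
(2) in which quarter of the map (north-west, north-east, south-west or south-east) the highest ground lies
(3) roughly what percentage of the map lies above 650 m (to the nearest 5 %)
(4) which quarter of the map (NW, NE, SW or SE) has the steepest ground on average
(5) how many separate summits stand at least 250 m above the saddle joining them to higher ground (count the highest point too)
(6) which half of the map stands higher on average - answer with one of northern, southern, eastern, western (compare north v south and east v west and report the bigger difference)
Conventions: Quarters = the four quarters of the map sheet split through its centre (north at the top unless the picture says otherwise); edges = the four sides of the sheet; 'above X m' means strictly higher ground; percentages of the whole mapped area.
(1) Drainage is mainly to the east: more ground falls towards that edge than towards any other.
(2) The highest point lies in the north-east quarter of the map.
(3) About 15 % of the map lies above 650 m.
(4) The steepest ground, on average, is in the north-east quarter.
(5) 1 summit rises at least 250 m above its surroundings.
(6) The northern half stands higher on average than the southern half.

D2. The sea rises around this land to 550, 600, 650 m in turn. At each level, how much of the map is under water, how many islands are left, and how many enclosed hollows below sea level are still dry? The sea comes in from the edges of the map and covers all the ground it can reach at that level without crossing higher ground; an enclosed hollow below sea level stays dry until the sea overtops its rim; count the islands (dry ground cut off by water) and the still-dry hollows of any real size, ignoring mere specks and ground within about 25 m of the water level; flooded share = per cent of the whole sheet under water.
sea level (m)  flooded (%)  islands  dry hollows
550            64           0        0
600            75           0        0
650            83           0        0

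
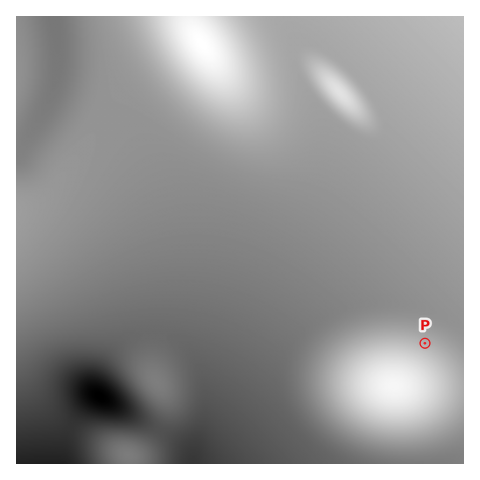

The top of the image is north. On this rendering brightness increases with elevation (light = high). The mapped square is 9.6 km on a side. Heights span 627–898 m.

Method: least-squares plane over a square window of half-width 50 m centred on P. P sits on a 5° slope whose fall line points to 23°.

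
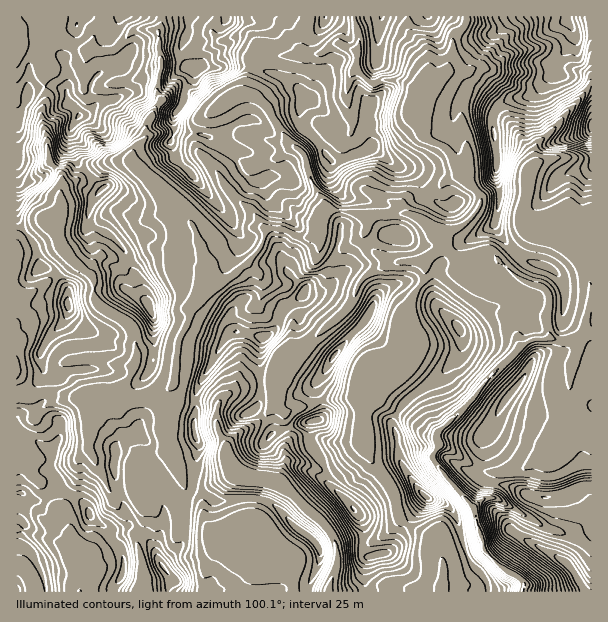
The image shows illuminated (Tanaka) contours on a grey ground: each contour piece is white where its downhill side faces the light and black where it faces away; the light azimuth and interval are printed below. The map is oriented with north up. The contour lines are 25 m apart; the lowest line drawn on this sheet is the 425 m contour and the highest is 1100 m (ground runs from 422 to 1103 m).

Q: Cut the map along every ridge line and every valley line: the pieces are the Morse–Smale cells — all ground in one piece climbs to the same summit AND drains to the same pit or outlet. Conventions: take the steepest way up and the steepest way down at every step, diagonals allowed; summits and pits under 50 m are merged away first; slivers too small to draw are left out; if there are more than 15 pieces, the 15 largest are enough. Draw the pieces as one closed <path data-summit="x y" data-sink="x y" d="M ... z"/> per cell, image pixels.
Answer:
<path data-summit="80 116" data-sink="522 591" d="M161 16l-145 1 1 225 18-16 9-3 11 10 7 16 6 8 21 17 3-10 9-8 12 2 6 4 10 0 24-12 21 0 14 6 15-2 13 22 5 4 4 0 23-16 10-12 9-23 15 0 15 7 9 2 6-2 9-10-2 11 2 4 23 6 19-12 12 18 17 9 31 0 21-14 0-3-10-12 1-3 24-2 17-16 5-14-20-24-26 14-30 12-2 4 2 10-30 0-10 3-11-5-27-2-15-28-8-27-20-18-16-29-17-12-18 1-29 19-8 10-1 20-10-7-20-6-9 0-9 5-1-13 16-24-5-8 1-16 4-8 0-12-4-7z"/><path data-summit="567 20" data-sink="522 591" d="M591 16l-124 0-3 10-10 10-3 26-5 9-24 24-2 25 4 17 17 8 10 10 15 27 12 10 3 6-5 14-14 14-7 3-17 0-4 2 10 15 12 12 11 0 22-6 11 10 3 0 14-13 17-23 21 0 21 14 16 6 0-85-31-4-26 5 1-18 26-24 30-36z"/><path data-summit="306 99" data-sink="522 591" d="M338 43l-17 11-64 4-5 7-6 21 0 9 9 2 13 11 16 29 20 18 8 27 15 28 27 2 11 5 10-3 30 0-2-4 2-10 36-14 9-8 9-3 3-4-6-6-5-10-10-10-17-8-4-17 1-18-5-10-6-7-11-5-19 0-5 4-6-2-14-13 1-18z"/><path data-summit="264 338" data-sink="522 591" d="M321 226l-9 10-6 2-9-2-15-7-15 0-7 19-12 15-20 15-13 6-25 24-2 13-10 20-3 39-5 9 2 19-4 14 1 31 17 36 3 4 4-4 3-33 3-7-6-24 3-12 0-21 27-51 13-10 28 7-5 21 1 40-6 11 9 8 11-14 3-24 12-21 44-37 17-17 10-23 8-8 23-11-1-3-15-7-12-18-19 12-23-6-2-2z"/><path data-summit="17 591" data-sink="522 591" d="M170 388l-20 9-28 1-9 5-5 0-12-6-27 0-12-5-18 0-9 4-3-6-11 3 1 199 29-1-4-19-8-15-7-9-8-3 6-20-6-6 6-15 0-7 8 3 6 0 20-12 24 14 7 13 18 15 4 10 8 8 4 12 0 7-3 11-7 9 0 4 28 0 2-18-6-37 7-14 0-15-7-13-2-17 3-12 8-9 15-4 7-3-1-27 4-14z"/><path data-summit="459 329" data-sink="522 591" d="M444 247l-20 14 0 18-14 21-1 21-31 74 0 5 35 21 10 11 11 4 3 0 1-4 28-25 21-27 34-34 10-6 17-2 2-2-3-12 1-30-3-5-29-12-27-25-22 6-11 0z"/><path data-summit="509 396" data-sink="522 591" d="M549 337l-18 3-10 6-34 34-21 27-28 25 0 11 45 27 17 4 28-8 33-24 10-10 6-10-6-20-1-24 8-37-23-1z"/><path data-summit="198 68" data-sink="522 591" d="M308 16l-146 0-4 14 4 39-5 18 0 6 5 8-16 24 0 12 10-4 9 0 20 6 10 7-1-14 4-9 32-25 16-3 0-9 6-21 5-7 49-4-4-1-1-6z"/><path data-summit="335 356" data-sink="522 591" d="M423 262l-31 0-20 9-12 11-10 23-17 17-37 30-16 20-6 30 8 10 39-12 34-4 6-15 7-10 13-13 8-2 8-8 13-31 0-17 16-25z"/><path data-summit="567 564" data-sink="522 591" d="M441 445l-3 1-5 9 1 7 38 44 10 33 0 6 5 9 13 12 16 10 8 8 0 8 68-1-1-43-15-10-28-9-47-29-12-2 3-21 4-4-13-3-15-7-15-12z"/><path data-summit="68 305" data-sink="522 591" d="M44 223l-9 3-19 17 0 35 11 0 14-10 12 3 15 20 0 21-4 9-20 23-4 9 3 22-15 17 2 4 9-4 18 0 12 5 20 0-9-7-7-12-3-15 7-3 25 0 9 4 21 3 4-7-2-27-11-14-19-11-8-8-4-24-24-19-6-8-7-16z"/><path data-summit="149 306" data-sink="522 591" d="M174 250l-21 0-24 12-10 0-6-4-12-2-11 14 4 11 2 19 8 8 19 11 9 8 2 6 3 22 6-3 33 3 2-4 0-10 10-20 2-13 17-18 15-9-6-5-13-22-15 2z"/><path data-summit="17 591" data-sink="80 591" d="M59 488l-20 12-6 0-8-3 0 7-6 12 0 3 6 6-6 20 8 3 7 9 8 15 5 20 66 0 1-5 8-12 2-8 0-7-4-12-8-8-4-10-18-15-7-13z"/><path data-summit="426 497" data-sink="522 591" d="M393 354l-7 3-22 54 3 42 24 33 5 11 2 19 4 6 5 1 19-25 12 2 9 5 7 7 12 40 17-4-1-9-10-33-21-23-18-24 0-4 6-11-1-6-15-6-10-11-35-22 1-9 15-33z"/><path data-summit="264 338" data-sink="329 591" d="M237 331l-7 3-7 7-27 51 0 21-3 12 6 24-3 7-3 33-3 5 10 7 3 9 1-9 6-10 9-10 16-10-9-16 2-11 12-12 17-8 5-5-8-9 6-11-1-40 5-21z"/>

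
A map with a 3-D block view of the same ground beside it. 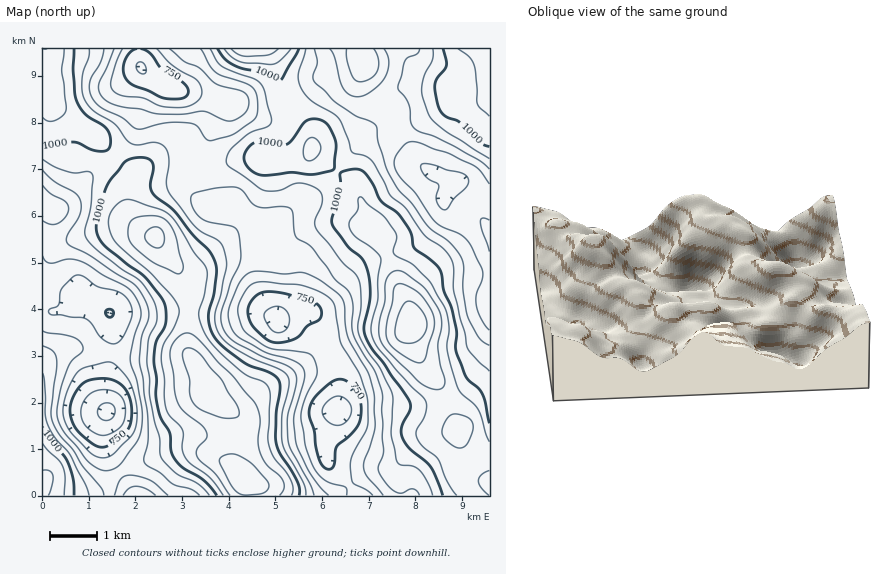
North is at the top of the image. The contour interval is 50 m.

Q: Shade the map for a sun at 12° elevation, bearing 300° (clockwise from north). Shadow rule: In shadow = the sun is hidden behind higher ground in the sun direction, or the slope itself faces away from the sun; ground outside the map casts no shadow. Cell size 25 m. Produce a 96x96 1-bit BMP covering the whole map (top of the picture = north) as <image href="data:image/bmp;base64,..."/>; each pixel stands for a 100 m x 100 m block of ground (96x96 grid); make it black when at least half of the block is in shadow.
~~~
<image width="96" height="96" href="data:image/bmp;base64,Qk2+BAAAAAAAAD4AAAAoAAAAYAAAAGAAAAABAAEAAAAAAIAEAAATCwAAEwsAAAIAAAAAAAAA////AAAAAAAGAfAAAAAP8AAAAAAPAOAAAAAP8AAAAAAPAAAAAAAH4AAAAAAPAAAAAAAH4AAAAAAPgAAAAAAH4AAAAAAHgAAAAAAH8AAAAAAHgAAAAAAH+AAAAAAHgAAAAAAD/AAAAAADAAAAAAAH/AAAAAAAAAAAAAAf/AAAAAAAAAAAAAA//AAAAAAAAAAAAAB//AAAAAAHgAAAAAH//AAAAAB/4AAAAAP//AAAAAD/8AAAAAH//gAAAAP/8AAAAAH//wAAAAP/+AAAAAD//wAAAAP/+AAAAAD//wAAAAP/+AAAAAD//wAAAAH/+AAAAAD//wAAAAH/+AAAAAB//gAAAAD/8AAAAAB//AAAAAB/4AAAAAA/+AAAAAB/wAAAAAAf8AAAAAA/wAAAAAAP4AAAAAA/gAAAAAADgAAAAAAfAAAAAAAAAAAAAAAOAAAAAAAAAAAAAAAAAAAAAAAAAAAAAAAAAAAAAAAAAAAAAPAAAAAAAAAAAAAAA/gAAAAAAAAAAAAAD/gAAAAAAAAAAAAAP/wAAAAAAAAAAAAAf/wAAAAAB/AAAAAAf/wAAAAAH/+AAAAAP/gAAAAAH//AAAAAP/gAAAAAH//AAAAAH/gAAAAAH//AAAAAH/AAAAAAP//AAAAAB/AAAAAAP//AAAAAA/AAAAAAP/+AAAAAAOAAAAAAH/+AAAAAAAAAAAAAH/8AAAAAAAAAAAAAH/4AAAAAAAAAAAAAH/wAAAAAAOAAAAAAD/gAAAAAAOAAAAAAD/AAAAAAAMAAAAAAB+AAAAAAAAAAAAAAAAAAAAAAAAAAAAAAAAAAAAAAAAAAAAAAAAAAAAAAAAAAAAAAAAAAAAAAAAAAAAAAAAAAAAAAAAAAAAAAAAAAAAAAAAAAAAAAAAAAAAAAAAAAAAAAAAAAAAAAAAAAAAAAAAAAAAAAAAAAAAAAAAAAAAAAAAAAAAAAAAAAAAAAAAAAAAAAAAAAAAAAAAAAAAAAAAAAAAAAAAAAAAAAAAAAAAAAAAAAAAAAAAAAAAAAAAAAAAAAAAAAAAAAAAAAAAAAAAAAAAAAAAAAAAAAAAAAAAAAAAAAAAAAAAAAAAAAAAAAAAAAAAAAAAAAAAAAAAAAAAAAAAAAAAAAAAAAAAAAAAAAAAAAAAAAAAAAAAAAAAAAAAAAAAAAAAAAAAAAAAAAAAAAAAAAAAAAAAAAAAAAAAAAAAAAAAAAAAAAAAAAAAAAAAAAAAAAAAAAAAAAAAAAAAAAAAAAAAAAAAAAAAAAAAAAAAAAAAAAAAAAAAAAAAAAAAAAAAAAAAAAAAAAAAAAAAAAAAAAAAAAAAAAAAAAAAAAAAAAAAAAAAAAAAAAAAAAAAAAAAAAAAAAAAAA+AAAAAAAAAAAAAAD/AAAAAAAAAAAAAAD/gAAAAAAAAAAAAAD/8AAAAAAAAAAAAAB//AAAAAAAAAAAAAB//gAAAAAwAAAAAAAP/wAAAAH8AAAAAAAH/wAAAAP8AAAAAAAD/gAAAAf4AAAAAAEB/AAAAA/4AAAAAAEA/AAAAA/wAAAAAA="/>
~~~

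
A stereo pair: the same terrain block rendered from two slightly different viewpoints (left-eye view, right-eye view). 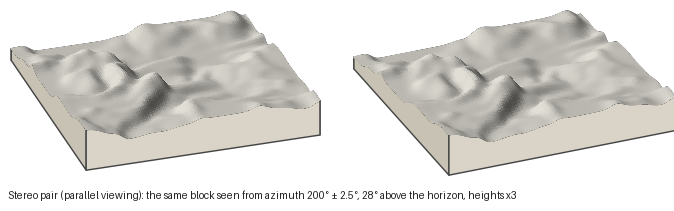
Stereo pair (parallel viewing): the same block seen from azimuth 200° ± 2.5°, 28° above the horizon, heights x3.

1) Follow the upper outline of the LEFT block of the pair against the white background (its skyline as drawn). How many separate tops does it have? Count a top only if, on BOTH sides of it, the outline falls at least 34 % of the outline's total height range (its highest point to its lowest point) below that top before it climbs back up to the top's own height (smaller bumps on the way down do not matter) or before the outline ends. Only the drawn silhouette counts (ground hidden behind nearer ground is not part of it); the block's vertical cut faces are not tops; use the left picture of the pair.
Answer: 1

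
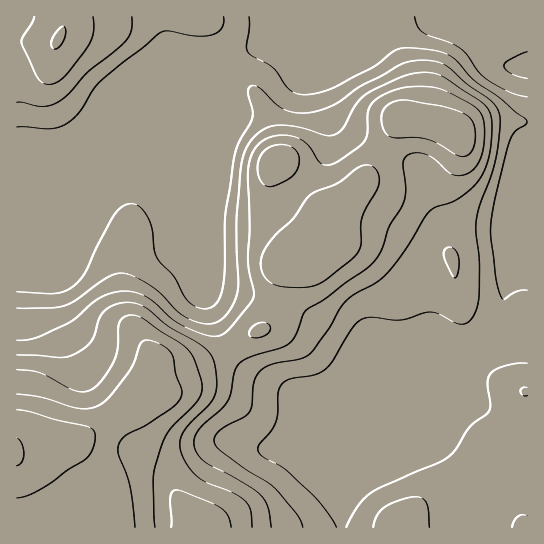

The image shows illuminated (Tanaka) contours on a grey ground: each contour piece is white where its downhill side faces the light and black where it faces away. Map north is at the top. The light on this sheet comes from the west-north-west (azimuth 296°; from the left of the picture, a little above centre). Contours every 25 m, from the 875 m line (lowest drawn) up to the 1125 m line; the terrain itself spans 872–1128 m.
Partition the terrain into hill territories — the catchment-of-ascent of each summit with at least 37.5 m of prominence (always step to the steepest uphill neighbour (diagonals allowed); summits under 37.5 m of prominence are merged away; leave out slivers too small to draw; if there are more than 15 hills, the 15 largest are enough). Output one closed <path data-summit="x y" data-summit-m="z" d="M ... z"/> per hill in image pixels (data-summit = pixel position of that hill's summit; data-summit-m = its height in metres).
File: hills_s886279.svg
<path data-summit="17 454" data-summit-m="1128" d="M527 16l-257 0 1 23-44 21-3 6-47 46-104 43-22 1-16-4-19 1 1 375 324-1 0-37 7-15 112-112 6-10 21-9 13-10 2-15 1 8 3 5 22 2z"/><path data-summit="403 527" data-summit-m="993" d="M502 319l-2 15-13 10-21 9-6 10-112 112-7 15 1 38 186-1 0-192-22-3-3-5z"/><path data-summit="58 39" data-summit-m="1027" d="M269 16l-252 0-1 135 19 1 16 4 22-1 104-43 47-46 3-6 44-21z"/>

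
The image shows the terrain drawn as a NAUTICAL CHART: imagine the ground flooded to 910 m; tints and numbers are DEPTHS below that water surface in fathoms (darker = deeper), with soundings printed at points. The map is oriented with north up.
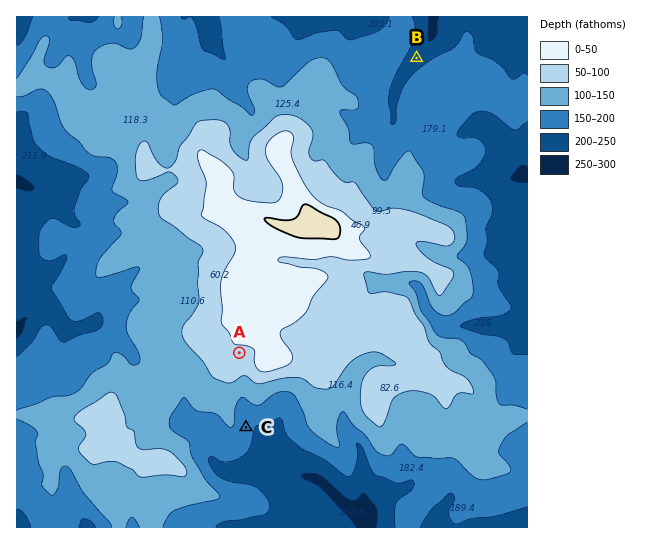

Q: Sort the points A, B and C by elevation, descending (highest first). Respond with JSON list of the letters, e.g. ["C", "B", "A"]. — ["A", "C", "B"]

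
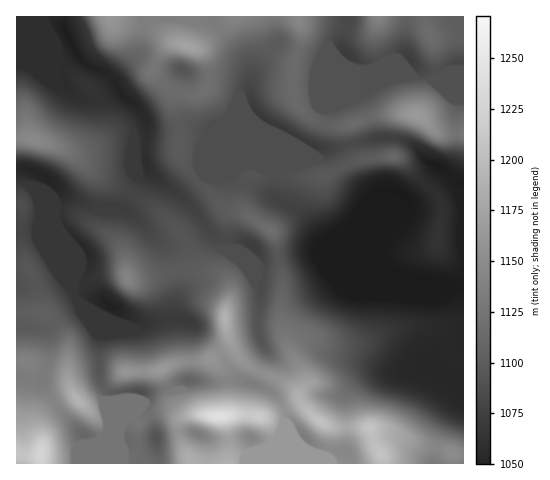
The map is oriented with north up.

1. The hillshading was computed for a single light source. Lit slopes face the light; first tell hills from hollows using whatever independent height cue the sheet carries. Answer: NE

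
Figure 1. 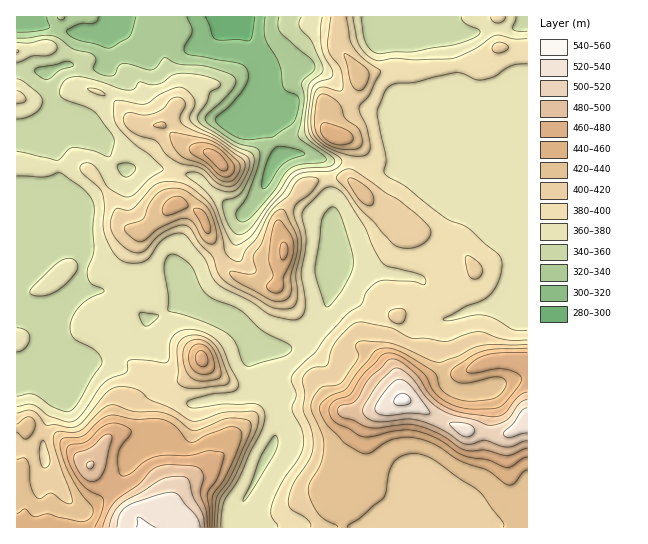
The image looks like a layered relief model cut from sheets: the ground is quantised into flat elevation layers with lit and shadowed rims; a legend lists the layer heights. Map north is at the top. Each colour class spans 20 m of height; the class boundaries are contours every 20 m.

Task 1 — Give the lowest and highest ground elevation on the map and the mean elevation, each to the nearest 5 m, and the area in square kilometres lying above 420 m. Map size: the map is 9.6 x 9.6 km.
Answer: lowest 285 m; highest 545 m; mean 390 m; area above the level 21.8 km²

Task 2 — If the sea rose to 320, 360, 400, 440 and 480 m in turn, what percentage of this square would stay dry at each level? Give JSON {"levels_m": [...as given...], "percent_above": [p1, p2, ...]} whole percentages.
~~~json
{"levels_m": [320, 360, 400, 440, 480], "percent_above": [96, 77, 36, 14, 5]}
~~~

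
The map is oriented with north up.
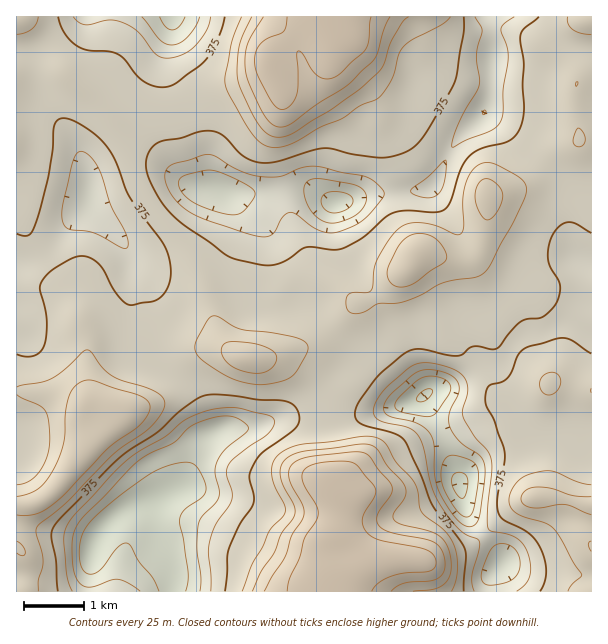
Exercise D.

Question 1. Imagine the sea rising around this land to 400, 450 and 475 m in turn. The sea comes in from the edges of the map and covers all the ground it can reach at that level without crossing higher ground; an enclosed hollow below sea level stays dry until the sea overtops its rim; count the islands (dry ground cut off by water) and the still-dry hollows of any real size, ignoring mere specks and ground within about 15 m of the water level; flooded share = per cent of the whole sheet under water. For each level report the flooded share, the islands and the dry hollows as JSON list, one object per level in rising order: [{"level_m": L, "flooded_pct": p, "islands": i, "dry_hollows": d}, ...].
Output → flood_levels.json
[{"level_m": 400, "flooded_pct": 76, "islands": 2, "dry_hollows": 0}, {"level_m": 450, "flooded_pct": 92, "islands": 0, "dry_hollows": 0}, {"level_m": 475, "flooded_pct": 95, "islands": 0, "dry_hollows": 0}]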